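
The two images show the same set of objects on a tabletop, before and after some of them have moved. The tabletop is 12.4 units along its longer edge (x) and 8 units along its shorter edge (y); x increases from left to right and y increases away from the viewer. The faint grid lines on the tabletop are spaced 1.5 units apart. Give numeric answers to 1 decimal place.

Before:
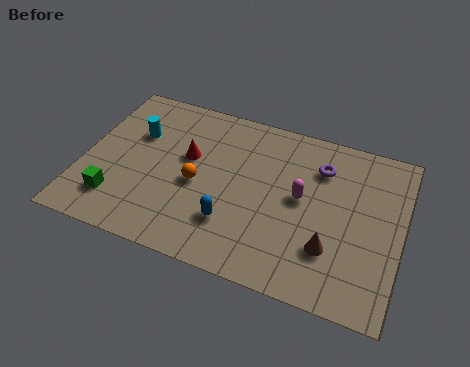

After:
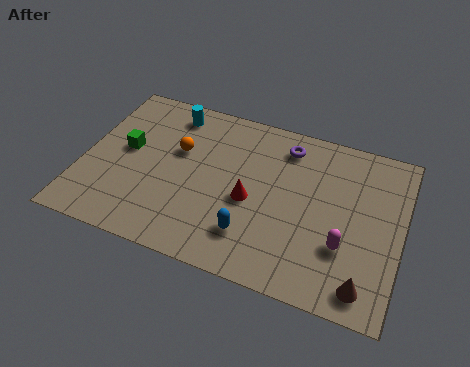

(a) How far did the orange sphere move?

1.7

The orange sphere was near (4.5, 3.6) before and (3.6, 5.0) after, so it travelled √(0.9² + 1.4²) ≈ 1.7 units.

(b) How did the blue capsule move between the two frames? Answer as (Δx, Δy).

(0.8, -0.3)

The blue capsule started near (6.0, 2.2) and ended near (6.8, 1.9).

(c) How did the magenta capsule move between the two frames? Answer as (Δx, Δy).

(1.8, -1.7)

The magenta capsule started near (8.5, 4.3) and ended near (10.3, 2.6).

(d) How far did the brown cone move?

1.8

From (9.8, 2.3) to (11.2, 1.1), the brown cone covered √(1.4² + 1.2²) ≈ 1.8 units.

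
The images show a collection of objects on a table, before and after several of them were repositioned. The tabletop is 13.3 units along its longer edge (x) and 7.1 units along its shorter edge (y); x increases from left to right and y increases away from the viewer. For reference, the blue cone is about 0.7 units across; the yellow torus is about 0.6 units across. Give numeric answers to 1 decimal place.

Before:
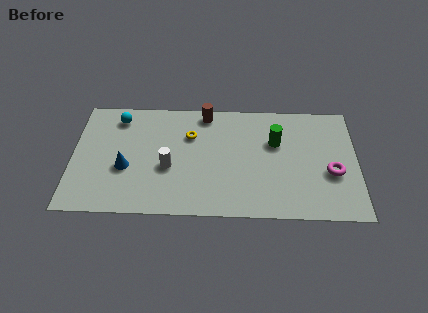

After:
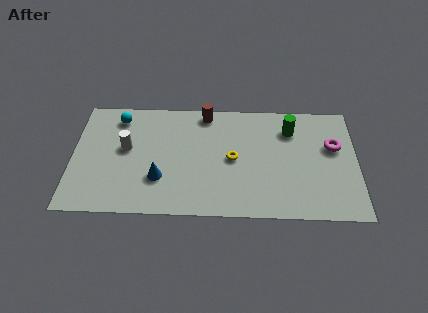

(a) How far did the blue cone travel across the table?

1.7

The blue cone was near (2.5, 2.8) before and (4.1, 2.2) after, so it travelled √(1.6² + 0.6²) ≈ 1.7 units.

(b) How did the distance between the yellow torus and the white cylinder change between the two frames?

+2.8

The distance was about 2.2 in the first image and 5.0 in the second, so they moved 2.8 units further apart.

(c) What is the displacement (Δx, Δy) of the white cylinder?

(-2.0, 1.1)

From the two frames, the white cylinder sits at roughly (4.5, 2.9) before and (2.5, 4.0) after.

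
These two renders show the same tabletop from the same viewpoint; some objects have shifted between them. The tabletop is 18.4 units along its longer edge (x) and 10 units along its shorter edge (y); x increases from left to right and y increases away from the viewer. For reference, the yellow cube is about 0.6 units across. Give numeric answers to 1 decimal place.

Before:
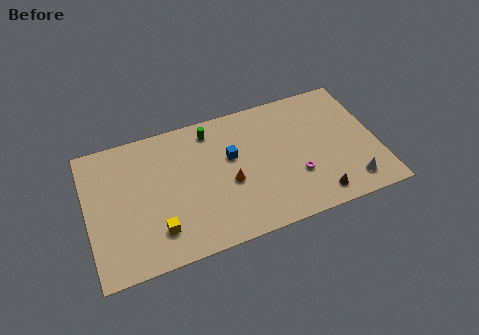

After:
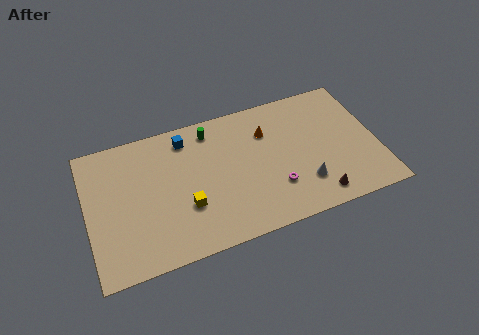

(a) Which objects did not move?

the brown cone and the green cylinder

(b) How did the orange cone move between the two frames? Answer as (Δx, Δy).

(2.7, 3.0)

From the two frames, the orange cone sits at roughly (8.9, 4.2) before and (11.6, 7.2) after.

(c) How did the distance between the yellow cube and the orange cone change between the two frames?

+1.6

Before: roughly 5.1 units apart; after: 6.7. That's 1.6 units further apart.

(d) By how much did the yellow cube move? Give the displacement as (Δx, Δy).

(1.9, 1.1)

The yellow cube started near (4.2, 2.3) and ended near (6.1, 3.4).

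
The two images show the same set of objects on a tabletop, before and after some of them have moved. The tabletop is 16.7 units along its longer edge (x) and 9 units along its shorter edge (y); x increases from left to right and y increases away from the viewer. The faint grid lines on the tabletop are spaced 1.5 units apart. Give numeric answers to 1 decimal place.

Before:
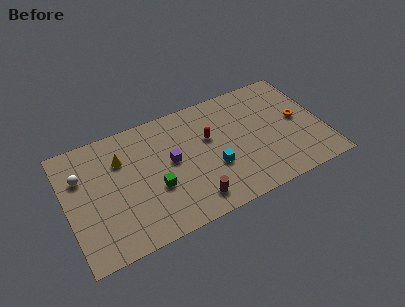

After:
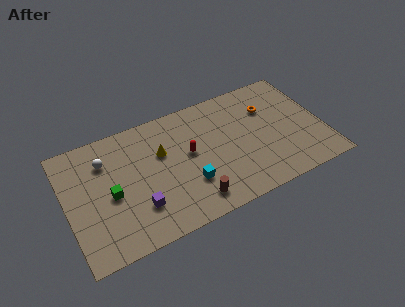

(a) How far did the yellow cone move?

2.7

From (3.7, 6.4) to (6.3, 5.8), the yellow cone covered √(2.6² + 0.6²) ≈ 2.7 units.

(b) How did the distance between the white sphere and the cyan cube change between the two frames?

-2.5

The distance was about 8.8 in the first image and 6.3 in the second, so they moved 2.5 units closer together.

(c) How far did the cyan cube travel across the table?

1.8

The cyan cube moved from about (9.4, 3.3) to (7.7, 2.8), a distance of √(1.7² + 0.5²) ≈ 1.8.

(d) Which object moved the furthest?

the purple cube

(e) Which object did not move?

the brown cylinder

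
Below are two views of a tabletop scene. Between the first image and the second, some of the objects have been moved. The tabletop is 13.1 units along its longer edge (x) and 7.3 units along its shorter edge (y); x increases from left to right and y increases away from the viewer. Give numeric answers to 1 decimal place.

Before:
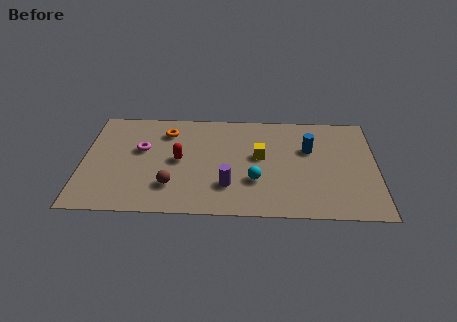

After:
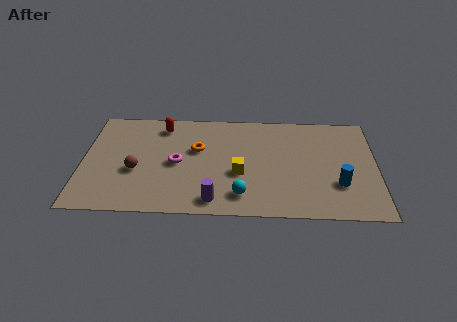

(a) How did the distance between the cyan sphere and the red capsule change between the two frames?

+2.3

Before: roughly 3.6 units apart; after: 5.9. That's 2.3 units further apart.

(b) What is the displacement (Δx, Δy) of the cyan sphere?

(-0.6, -1.0)

The cyan sphere started near (7.7, 2.4) and ended near (7.1, 1.4).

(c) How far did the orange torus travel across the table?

1.8

From (3.7, 5.7) to (5.1, 4.5), the orange torus covered √(1.4² + 1.2²) ≈ 1.8 units.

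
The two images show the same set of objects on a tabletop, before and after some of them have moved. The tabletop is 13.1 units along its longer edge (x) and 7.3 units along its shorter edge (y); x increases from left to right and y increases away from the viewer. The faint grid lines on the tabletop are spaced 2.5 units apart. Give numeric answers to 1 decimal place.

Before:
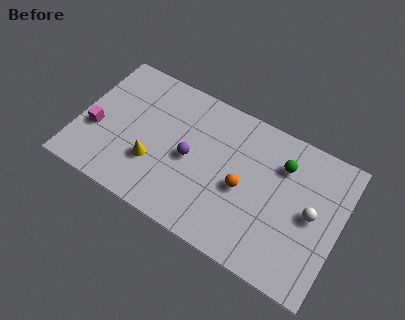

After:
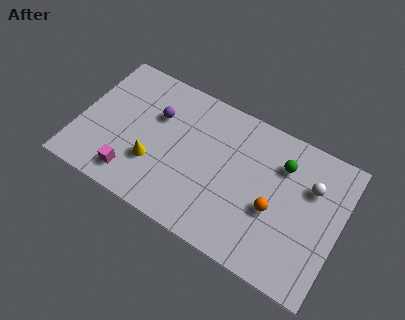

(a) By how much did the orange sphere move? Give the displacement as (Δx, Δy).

(1.6, -0.3)

The orange sphere was at about (8.3, 3.3) and moved to about (9.9, 3.0).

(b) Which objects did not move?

the yellow cone and the green sphere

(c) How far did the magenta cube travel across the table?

2.6

The magenta cube was near (0.9, 2.8) before and (3.0, 1.3) after, so it travelled √(2.1² + 1.5²) ≈ 2.6 units.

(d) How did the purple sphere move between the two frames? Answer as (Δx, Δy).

(-1.9, 1.4)

From the two frames, the purple sphere sits at roughly (5.6, 3.5) before and (3.7, 4.9) after.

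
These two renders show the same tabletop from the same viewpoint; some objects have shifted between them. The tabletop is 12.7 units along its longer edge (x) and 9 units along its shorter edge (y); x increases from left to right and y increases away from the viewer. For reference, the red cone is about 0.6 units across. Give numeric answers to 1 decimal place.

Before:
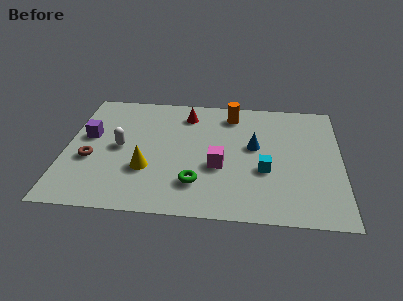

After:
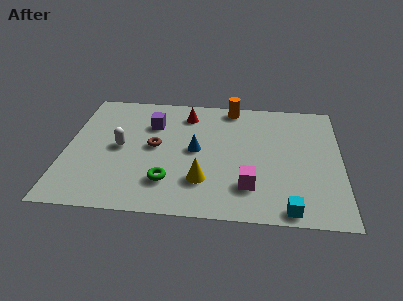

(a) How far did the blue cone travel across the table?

2.7

The blue cone was near (8.7, 5.1) before and (6.0, 4.6) after, so it travelled √(2.7² + 0.5²) ≈ 2.7 units.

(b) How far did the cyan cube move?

2.8

The cyan cube moved from about (9.2, 3.4) to (10.3, 0.8), a distance of √(1.1² + 2.6²) ≈ 2.8.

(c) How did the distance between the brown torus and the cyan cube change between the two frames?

-0.7

The distance was about 8.0 in the first image and 7.3 in the second, so they moved 0.7 units closer together.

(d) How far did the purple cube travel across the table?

3.1

The purple cube moved from about (1.0, 5.2) to (3.9, 6.4), a distance of √(2.9² + 1.2²) ≈ 3.1.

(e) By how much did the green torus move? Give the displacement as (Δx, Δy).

(-1.3, 0.0)

From the two frames, the green torus sits at roughly (6.1, 2.2) before and (4.8, 2.2) after.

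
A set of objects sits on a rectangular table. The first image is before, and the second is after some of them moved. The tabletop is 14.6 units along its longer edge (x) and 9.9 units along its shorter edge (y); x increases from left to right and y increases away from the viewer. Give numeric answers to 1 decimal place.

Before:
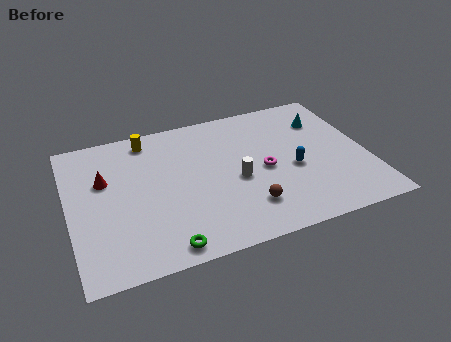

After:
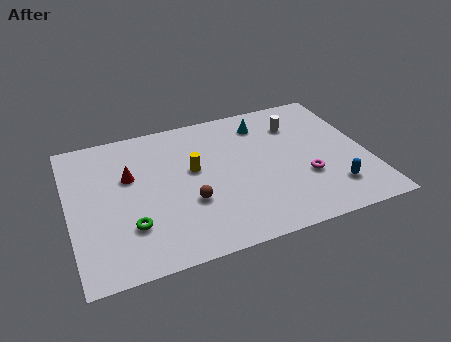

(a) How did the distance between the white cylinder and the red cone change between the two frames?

+1.9

Before: roughly 6.6 units apart; after: 8.5. That's 1.9 units further apart.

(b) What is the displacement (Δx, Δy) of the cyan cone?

(-3.0, 0.7)

The cyan cone started near (12.8, 7.3) and ended near (9.8, 8.0).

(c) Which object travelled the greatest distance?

the white cylinder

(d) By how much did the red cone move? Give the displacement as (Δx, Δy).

(1.2, -0.1)

The red cone was at about (1.8, 6.3) and moved to about (3.0, 6.2).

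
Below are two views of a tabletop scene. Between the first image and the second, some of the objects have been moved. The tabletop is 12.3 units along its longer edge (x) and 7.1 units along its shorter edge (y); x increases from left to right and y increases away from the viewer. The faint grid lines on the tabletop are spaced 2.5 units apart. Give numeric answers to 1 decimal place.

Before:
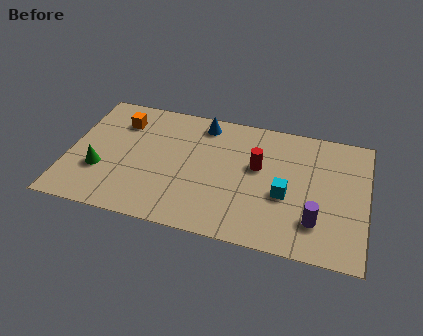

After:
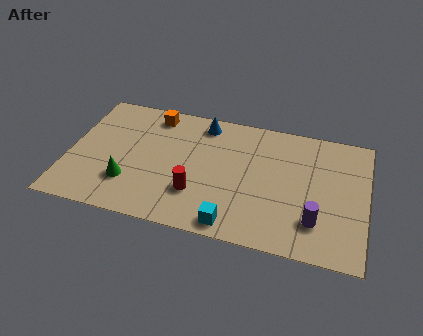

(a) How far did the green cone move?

1.3

From (1.4, 2.4) to (2.6, 2.0), the green cone covered √(1.2² + 0.4²) ≈ 1.3 units.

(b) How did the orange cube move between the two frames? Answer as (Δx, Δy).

(1.3, 0.7)

The orange cube started near (2.0, 5.4) and ended near (3.3, 6.1).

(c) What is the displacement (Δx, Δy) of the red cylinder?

(-2.4, -2.1)

The red cylinder was at about (7.8, 4.2) and moved to about (5.4, 2.1).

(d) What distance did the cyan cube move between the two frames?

2.9

From (9.0, 2.9) to (7.0, 0.8), the cyan cube covered √(2.0² + 2.1²) ≈ 2.9 units.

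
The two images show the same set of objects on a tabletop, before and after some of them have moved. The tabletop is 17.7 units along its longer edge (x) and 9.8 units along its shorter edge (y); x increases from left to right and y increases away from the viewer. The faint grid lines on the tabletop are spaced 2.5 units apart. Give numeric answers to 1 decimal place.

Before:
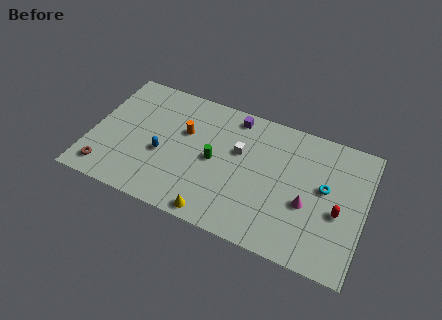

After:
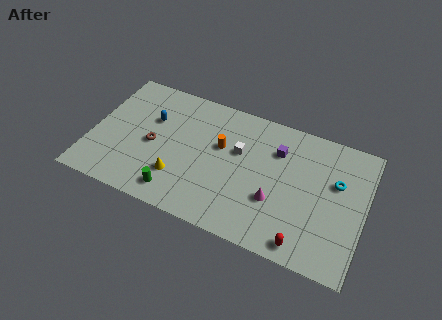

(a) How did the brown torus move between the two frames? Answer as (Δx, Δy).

(2.7, 3.0)

The brown torus was at about (1.3, 1.5) and moved to about (4.0, 4.5).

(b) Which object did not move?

the white cube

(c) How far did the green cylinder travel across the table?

3.9

The green cylinder moved from about (8.0, 4.8) to (5.9, 1.5), a distance of √(2.1² + 3.3²) ≈ 3.9.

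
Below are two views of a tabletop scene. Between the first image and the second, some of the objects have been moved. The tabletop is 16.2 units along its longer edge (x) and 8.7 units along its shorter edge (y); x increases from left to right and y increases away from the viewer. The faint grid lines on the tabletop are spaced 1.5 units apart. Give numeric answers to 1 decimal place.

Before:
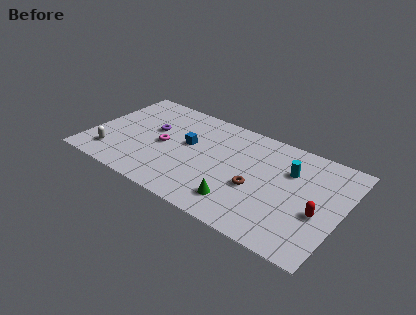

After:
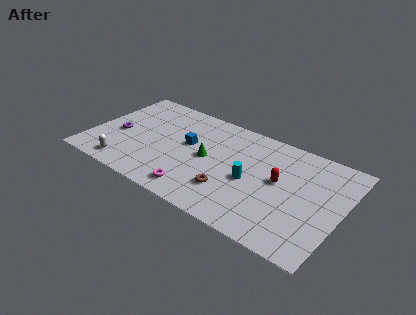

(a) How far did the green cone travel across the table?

3.6

From (10.1, 1.8) to (7.6, 4.4), the green cone covered √(2.5² + 2.6²) ≈ 3.6 units.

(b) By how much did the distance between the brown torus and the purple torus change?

+0.5

The distance was about 7.3 in the first image and 7.8 in the second, so they moved 0.5 units further apart.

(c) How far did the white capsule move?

1.2

The white capsule was near (1.7, 1.8) before and (2.7, 1.2) after, so it travelled √(1.0² + 0.6²) ≈ 1.2 units.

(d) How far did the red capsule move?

3.0

From (14.9, 3.5) to (12.2, 4.8), the red capsule covered √(2.7² + 1.3²) ≈ 3.0 units.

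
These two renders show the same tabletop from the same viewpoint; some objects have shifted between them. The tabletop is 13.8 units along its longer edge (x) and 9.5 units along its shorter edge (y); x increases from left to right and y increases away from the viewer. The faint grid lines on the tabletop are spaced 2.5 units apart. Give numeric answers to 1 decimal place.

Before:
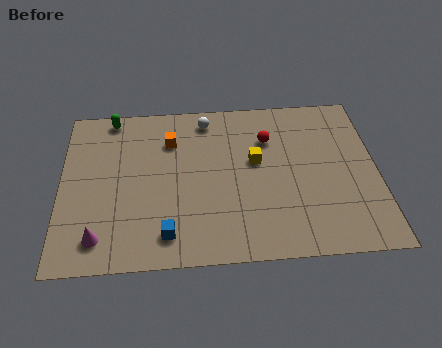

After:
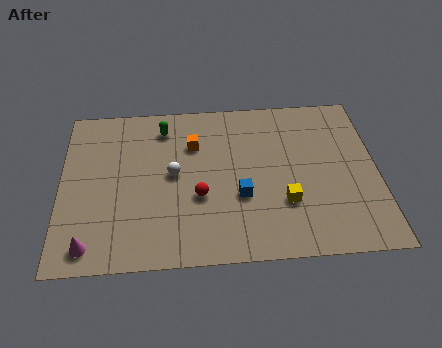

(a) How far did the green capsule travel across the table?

2.4

From (2.2, 8.6) to (4.5, 7.8), the green capsule covered √(2.3² + 0.8²) ≈ 2.4 units.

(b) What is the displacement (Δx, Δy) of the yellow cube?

(1.2, -2.5)

The yellow cube was at about (8.5, 5.5) and moved to about (9.7, 3.0).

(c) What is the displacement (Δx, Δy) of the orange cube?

(1.0, -0.3)

From the two frames, the orange cube sits at roughly (4.8, 7.0) before and (5.8, 6.7) after.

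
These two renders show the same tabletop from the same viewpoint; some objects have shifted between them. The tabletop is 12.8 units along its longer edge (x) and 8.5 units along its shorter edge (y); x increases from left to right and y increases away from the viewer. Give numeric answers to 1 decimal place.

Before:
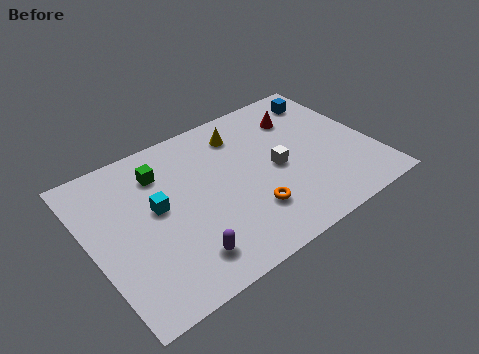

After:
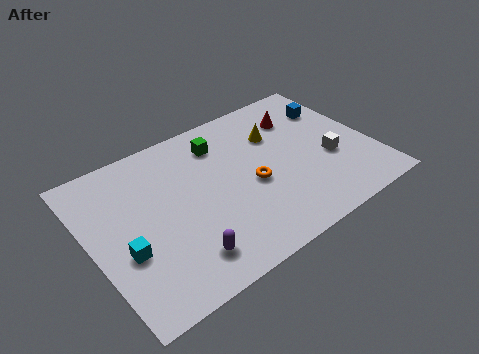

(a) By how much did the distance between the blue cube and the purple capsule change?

-0.3

They were about 9.5 units apart before and 9.2 after — 0.3 units closer together.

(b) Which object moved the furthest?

the green cube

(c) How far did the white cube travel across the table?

2.5

The white cube moved from about (8.4, 4.0) to (10.8, 3.3), a distance of √(2.4² + 0.7²) ≈ 2.5.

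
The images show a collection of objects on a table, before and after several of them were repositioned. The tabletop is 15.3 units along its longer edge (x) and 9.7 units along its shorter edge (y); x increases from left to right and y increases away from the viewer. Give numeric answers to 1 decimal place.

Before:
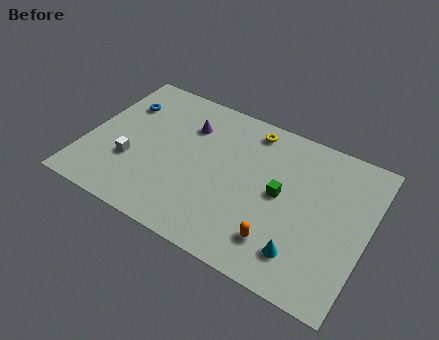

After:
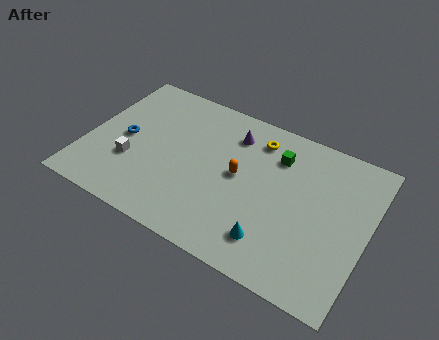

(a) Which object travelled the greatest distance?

the orange capsule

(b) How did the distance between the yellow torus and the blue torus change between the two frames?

+0.5

The distance was about 7.1 in the first image and 7.6 in the second, so they moved 0.5 units further apart.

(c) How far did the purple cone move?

2.5

The purple cone was near (5.2, 7.1) before and (7.6, 7.6) after, so it travelled √(2.4² + 0.5²) ≈ 2.5 units.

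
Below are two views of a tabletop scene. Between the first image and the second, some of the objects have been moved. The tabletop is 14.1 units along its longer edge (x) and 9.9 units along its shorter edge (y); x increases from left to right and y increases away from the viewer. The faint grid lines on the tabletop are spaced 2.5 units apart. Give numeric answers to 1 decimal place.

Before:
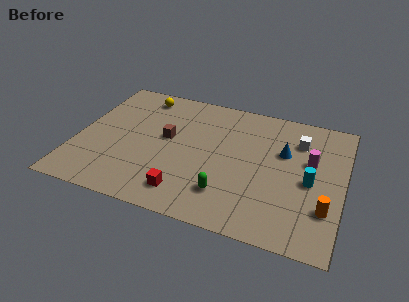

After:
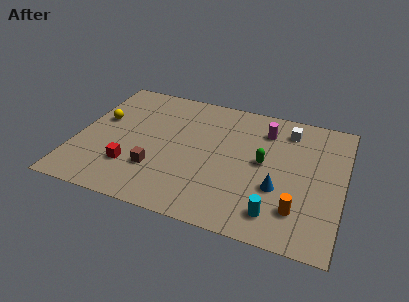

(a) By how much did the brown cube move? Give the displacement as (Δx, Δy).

(-0.3, -2.6)

The brown cube started near (4.7, 5.5) and ended near (4.4, 2.9).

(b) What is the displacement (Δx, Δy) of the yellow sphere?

(-1.9, -2.6)

From the two frames, the yellow sphere sits at roughly (3.0, 8.5) before and (1.1, 5.9) after.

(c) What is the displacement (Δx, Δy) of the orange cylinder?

(-1.4, -0.5)

The orange cylinder started near (13.3, 2.8) and ended near (11.9, 2.3).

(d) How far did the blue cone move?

2.8

The blue cone was near (10.9, 6.3) before and (10.8, 3.5) after, so it travelled √(0.1² + 2.8²) ≈ 2.8 units.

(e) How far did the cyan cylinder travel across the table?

3.2

From (12.4, 4.5) to (10.8, 1.7), the cyan cylinder covered √(1.6² + 2.8²) ≈ 3.2 units.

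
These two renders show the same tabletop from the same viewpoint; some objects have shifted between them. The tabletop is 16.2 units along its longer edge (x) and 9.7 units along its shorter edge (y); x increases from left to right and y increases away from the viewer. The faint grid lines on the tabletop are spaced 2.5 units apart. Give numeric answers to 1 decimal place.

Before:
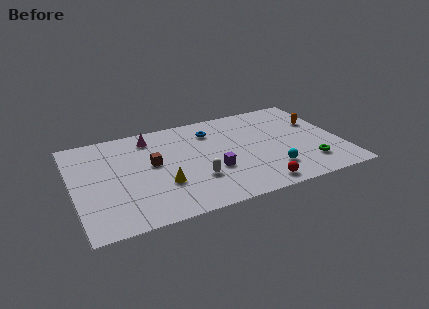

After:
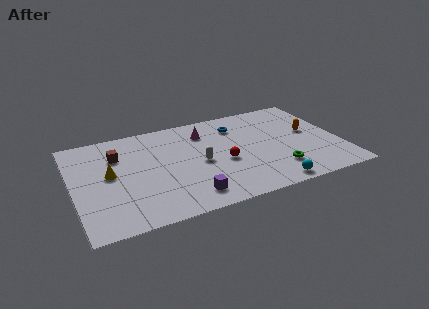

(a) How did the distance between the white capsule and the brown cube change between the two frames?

+2.0

They were about 3.4 units apart before and 5.4 after — 2.0 units further apart.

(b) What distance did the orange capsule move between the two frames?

1.1

The orange capsule moved from about (15.1, 6.3) to (14.5, 5.4), a distance of √(0.6² + 0.9²) ≈ 1.1.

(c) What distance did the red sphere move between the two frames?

3.4

The red sphere was near (10.7, 1.1) before and (9.0, 4.1) after, so it travelled √(1.7² + 3.0²) ≈ 3.4 units.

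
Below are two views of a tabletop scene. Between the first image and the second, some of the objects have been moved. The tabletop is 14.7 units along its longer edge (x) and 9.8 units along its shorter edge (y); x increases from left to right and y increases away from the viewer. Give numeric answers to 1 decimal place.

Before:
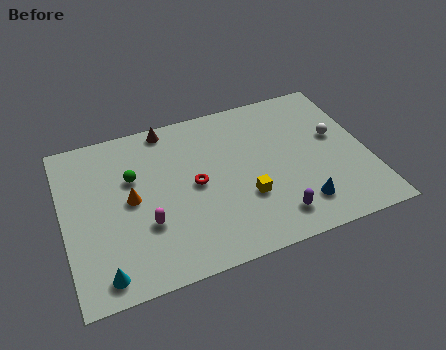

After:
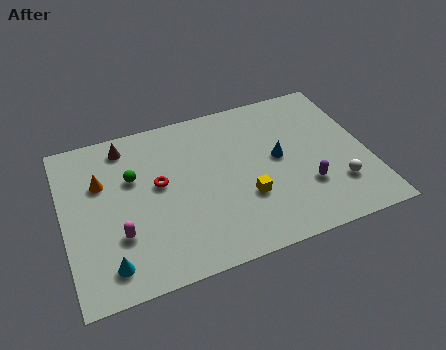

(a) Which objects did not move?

the yellow cube and the green sphere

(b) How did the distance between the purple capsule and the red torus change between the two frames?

+2.6

Before: roughly 4.7 units apart; after: 7.3. That's 2.6 units further apart.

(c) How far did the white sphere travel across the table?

3.1

The white sphere was near (13.3, 5.7) before and (13.0, 2.6) after, so it travelled √(0.3² + 3.1²) ≈ 3.1 units.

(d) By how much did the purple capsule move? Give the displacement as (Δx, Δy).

(1.7, 1.3)

From the two frames, the purple capsule sits at roughly (9.8, 1.7) before and (11.5, 3.0) after.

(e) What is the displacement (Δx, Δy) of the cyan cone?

(0.3, 0.4)

From the two frames, the cyan cone sits at roughly (1.6, 1.2) before and (1.9, 1.6) after.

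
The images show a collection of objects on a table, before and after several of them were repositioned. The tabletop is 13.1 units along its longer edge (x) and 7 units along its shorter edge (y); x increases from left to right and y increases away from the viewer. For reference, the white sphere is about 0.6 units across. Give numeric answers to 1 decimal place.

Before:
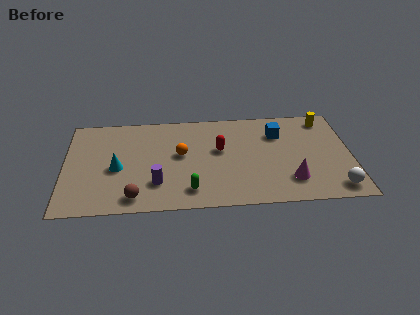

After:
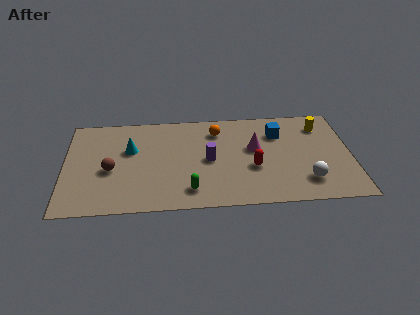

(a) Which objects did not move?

the blue cube and the green capsule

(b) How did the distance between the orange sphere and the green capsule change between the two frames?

+1.8

Before: roughly 2.6 units apart; after: 4.4. That's 1.8 units further apart.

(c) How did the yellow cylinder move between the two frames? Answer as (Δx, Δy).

(-0.2, -0.5)

The yellow cylinder started near (12.0, 6.0) and ended near (11.8, 5.5).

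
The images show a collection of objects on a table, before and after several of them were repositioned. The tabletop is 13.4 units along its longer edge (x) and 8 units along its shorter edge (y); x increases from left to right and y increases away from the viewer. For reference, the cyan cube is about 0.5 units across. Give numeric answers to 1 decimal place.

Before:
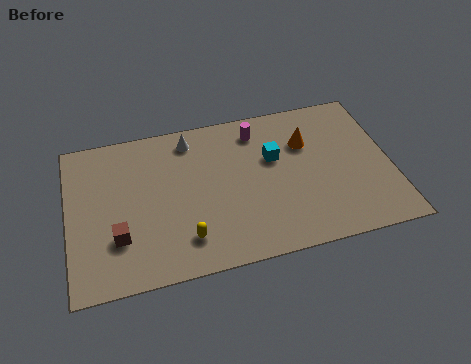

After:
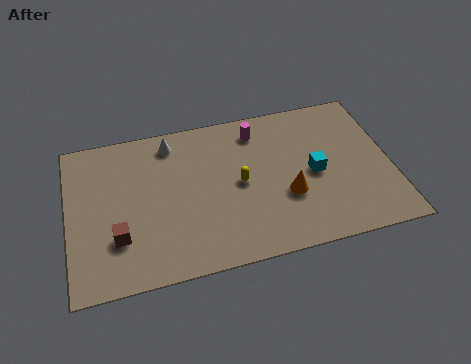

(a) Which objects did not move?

the brown cube and the magenta cylinder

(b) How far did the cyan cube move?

2.0

The cyan cube moved from about (8.6, 5.0) to (10.2, 3.8), a distance of √(1.6² + 1.2²) ≈ 2.0.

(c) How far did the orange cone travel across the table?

2.8

The orange cone moved from about (10.0, 5.5) to (9.0, 2.9), a distance of √(1.0² + 2.6²) ≈ 2.8.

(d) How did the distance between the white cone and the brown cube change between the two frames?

-0.4

They were about 5.4 units apart before and 5.0 after — 0.4 units closer together.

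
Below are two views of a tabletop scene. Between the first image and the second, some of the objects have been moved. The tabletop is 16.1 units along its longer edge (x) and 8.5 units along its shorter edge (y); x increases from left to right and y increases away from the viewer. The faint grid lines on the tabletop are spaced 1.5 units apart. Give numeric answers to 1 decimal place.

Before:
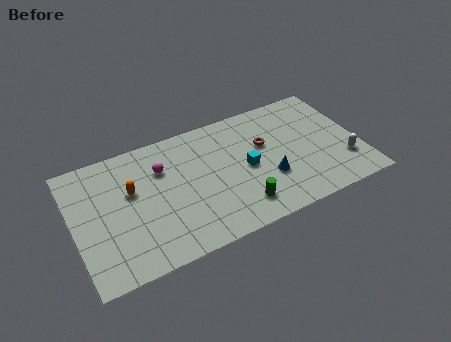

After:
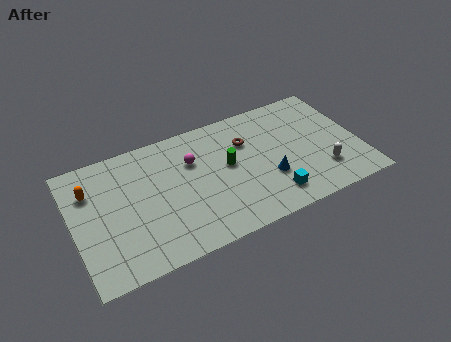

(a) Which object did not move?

the blue cone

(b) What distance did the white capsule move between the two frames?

1.3

From (15.1, 2.4) to (13.8, 2.2), the white capsule covered √(1.3² + 0.2²) ≈ 1.3 units.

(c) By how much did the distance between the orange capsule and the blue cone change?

+2.4

The distance was about 7.8 in the first image and 10.2 in the second, so they moved 2.4 units further apart.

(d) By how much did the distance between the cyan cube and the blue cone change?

-0.3

They were about 1.6 units apart before and 1.3 after — 0.3 units closer together.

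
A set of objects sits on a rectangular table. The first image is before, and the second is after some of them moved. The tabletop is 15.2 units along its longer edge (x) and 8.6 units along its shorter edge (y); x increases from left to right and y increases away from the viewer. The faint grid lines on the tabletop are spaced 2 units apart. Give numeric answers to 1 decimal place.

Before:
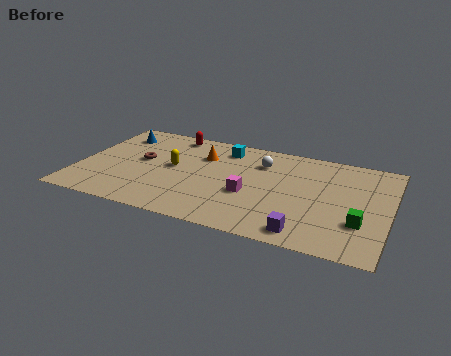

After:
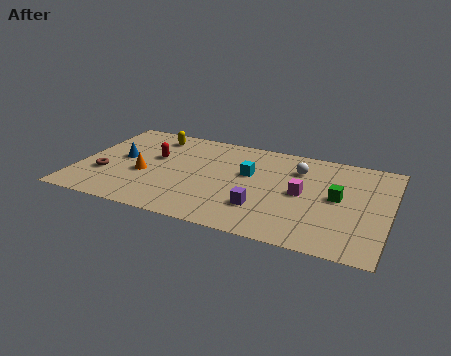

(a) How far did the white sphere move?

1.8

The white sphere moved from about (8.8, 6.4) to (10.6, 6.4), a distance of √(1.8² + 0.0²) ≈ 1.8.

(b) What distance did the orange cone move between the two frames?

3.7

The orange cone moved from about (5.9, 6.1) to (3.3, 3.5), a distance of √(2.6² + 2.6²) ≈ 3.7.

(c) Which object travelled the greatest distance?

the orange cone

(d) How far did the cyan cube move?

2.4

The cyan cube moved from about (6.9, 7.1) to (8.3, 5.2), a distance of √(1.4² + 1.9²) ≈ 2.4.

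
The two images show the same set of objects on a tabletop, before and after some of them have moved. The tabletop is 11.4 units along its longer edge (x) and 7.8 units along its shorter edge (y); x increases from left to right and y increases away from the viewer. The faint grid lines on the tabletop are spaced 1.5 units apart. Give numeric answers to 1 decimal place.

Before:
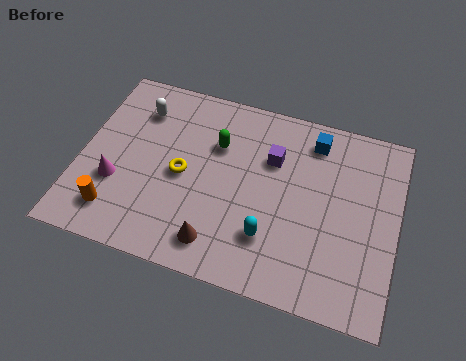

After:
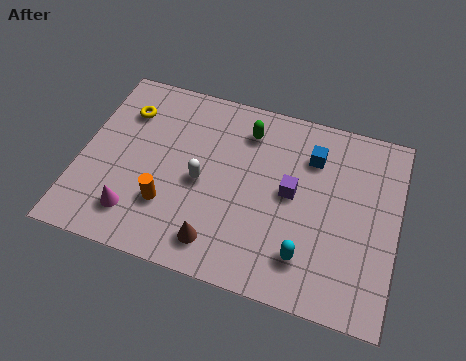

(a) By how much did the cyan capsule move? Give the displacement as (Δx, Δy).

(1.3, -0.4)

The cyan capsule started near (7.0, 2.1) and ended near (8.3, 1.7).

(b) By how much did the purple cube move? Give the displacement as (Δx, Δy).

(0.8, -1.2)

The purple cube was at about (6.8, 5.3) and moved to about (7.6, 4.1).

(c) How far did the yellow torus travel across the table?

3.1

The yellow torus was near (3.7, 3.7) before and (1.4, 5.8) after, so it travelled √(2.3² + 2.1²) ≈ 3.1 units.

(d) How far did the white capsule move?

3.5

The white capsule was near (1.9, 6.0) before and (4.4, 3.6) after, so it travelled √(2.5² + 2.4²) ≈ 3.5 units.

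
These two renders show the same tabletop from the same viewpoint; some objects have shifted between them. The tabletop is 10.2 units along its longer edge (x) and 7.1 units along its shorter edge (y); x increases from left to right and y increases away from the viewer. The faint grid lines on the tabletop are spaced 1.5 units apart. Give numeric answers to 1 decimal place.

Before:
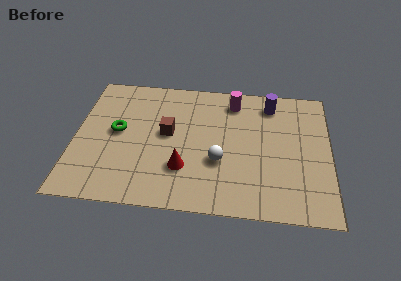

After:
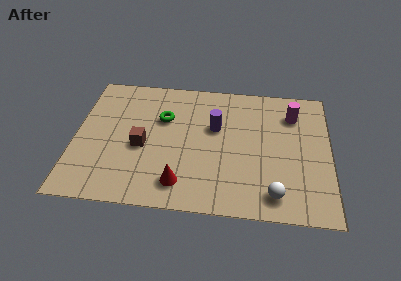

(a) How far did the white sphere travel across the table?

2.7

The white sphere was near (5.8, 2.6) before and (8.0, 1.1) after, so it travelled √(2.2² + 1.5²) ≈ 2.7 units.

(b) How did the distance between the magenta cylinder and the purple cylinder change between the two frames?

+1.8

Before: roughly 1.5 units apart; after: 3.3. That's 1.8 units further apart.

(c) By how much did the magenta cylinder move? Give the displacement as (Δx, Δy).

(2.4, -0.5)

From the two frames, the magenta cylinder sits at roughly (6.3, 5.9) before and (8.7, 5.4) after.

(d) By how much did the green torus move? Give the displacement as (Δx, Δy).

(1.8, 0.9)

The green torus started near (1.7, 3.8) and ended near (3.5, 4.7).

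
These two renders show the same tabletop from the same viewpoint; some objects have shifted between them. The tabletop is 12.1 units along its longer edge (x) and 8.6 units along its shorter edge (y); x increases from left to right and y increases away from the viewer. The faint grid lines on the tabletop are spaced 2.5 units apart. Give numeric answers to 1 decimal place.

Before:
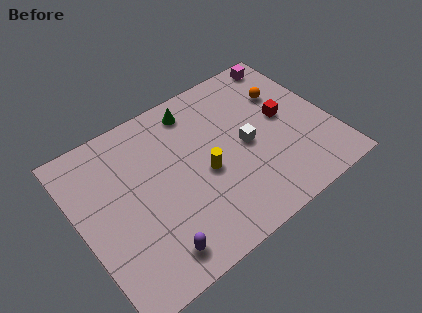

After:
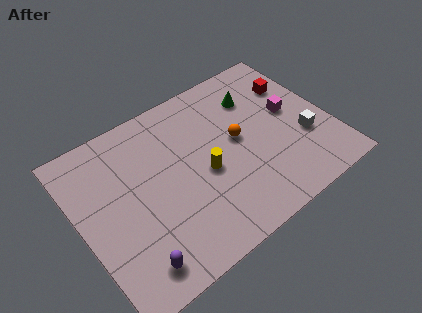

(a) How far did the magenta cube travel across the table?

3.0

The magenta cube was near (10.9, 7.7) before and (10.4, 4.7) after, so it travelled √(0.5² + 3.0²) ≈ 3.0 units.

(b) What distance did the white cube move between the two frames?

2.9

The white cube moved from about (8.0, 4.1) to (10.7, 3.0), a distance of √(2.7² + 1.1²) ≈ 2.9.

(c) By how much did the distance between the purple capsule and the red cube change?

+2.4

They were about 7.8 units apart before and 10.2 after — 2.4 units further apart.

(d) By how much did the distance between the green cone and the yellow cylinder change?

+0.5

Before: roughly 3.5 units apart; after: 4.0. That's 0.5 units further apart.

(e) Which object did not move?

the yellow cylinder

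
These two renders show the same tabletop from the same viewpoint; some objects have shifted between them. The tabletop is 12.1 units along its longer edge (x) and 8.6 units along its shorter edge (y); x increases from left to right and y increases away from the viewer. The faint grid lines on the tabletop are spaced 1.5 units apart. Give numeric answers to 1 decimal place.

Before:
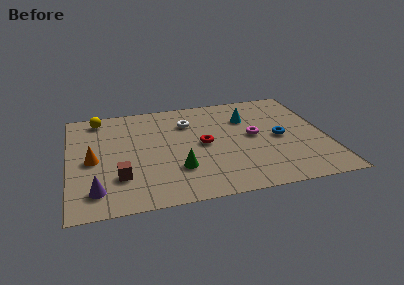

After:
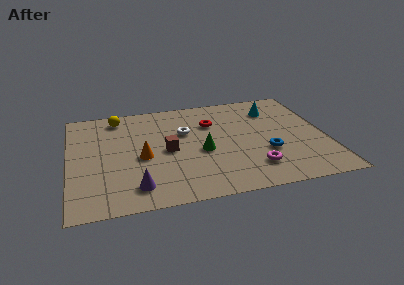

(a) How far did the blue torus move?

1.3

The blue torus was near (9.9, 4.1) before and (9.2, 3.0) after, so it travelled √(0.7² + 1.1²) ≈ 1.3 units.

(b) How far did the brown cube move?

2.9

From (2.3, 2.4) to (4.6, 4.1), the brown cube covered √(2.3² + 1.7²) ≈ 2.9 units.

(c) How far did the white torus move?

0.8

The white torus moved from about (5.7, 6.3) to (5.5, 5.5), a distance of √(0.2² + 0.8²) ≈ 0.8.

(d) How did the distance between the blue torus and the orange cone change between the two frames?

-2.9

Before: roughly 8.8 units apart; after: 5.9. That's 2.9 units closer together.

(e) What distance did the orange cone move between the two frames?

2.3

The orange cone moved from about (1.1, 4.0) to (3.4, 3.8), a distance of √(2.3² + 0.2²) ≈ 2.3.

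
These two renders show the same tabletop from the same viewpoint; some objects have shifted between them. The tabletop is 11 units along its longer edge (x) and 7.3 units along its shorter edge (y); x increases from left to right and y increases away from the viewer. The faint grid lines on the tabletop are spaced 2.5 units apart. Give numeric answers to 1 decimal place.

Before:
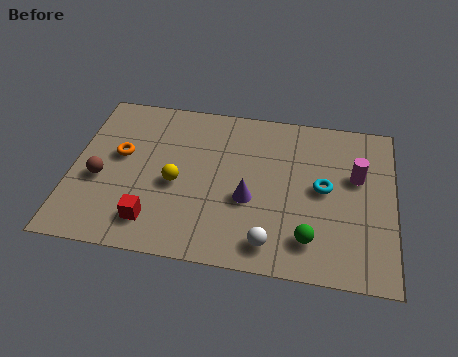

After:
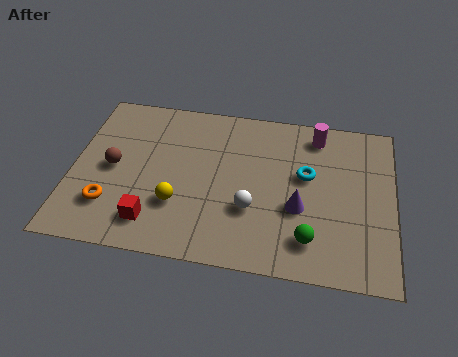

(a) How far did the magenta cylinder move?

2.2

The magenta cylinder moved from about (9.7, 4.5) to (8.3, 6.2), a distance of √(1.4² + 1.7²) ≈ 2.2.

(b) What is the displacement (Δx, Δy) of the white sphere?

(-0.7, 1.4)

The white sphere was at about (6.9, 1.1) and moved to about (6.2, 2.5).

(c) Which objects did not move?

the red cube and the green sphere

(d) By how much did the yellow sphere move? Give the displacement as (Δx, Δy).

(0.1, -0.9)

From the two frames, the yellow sphere sits at roughly (3.6, 3.2) before and (3.7, 2.3) after.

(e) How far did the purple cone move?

1.7

From (6.1, 2.9) to (7.8, 2.8), the purple cone covered √(1.7² + 0.1²) ≈ 1.7 units.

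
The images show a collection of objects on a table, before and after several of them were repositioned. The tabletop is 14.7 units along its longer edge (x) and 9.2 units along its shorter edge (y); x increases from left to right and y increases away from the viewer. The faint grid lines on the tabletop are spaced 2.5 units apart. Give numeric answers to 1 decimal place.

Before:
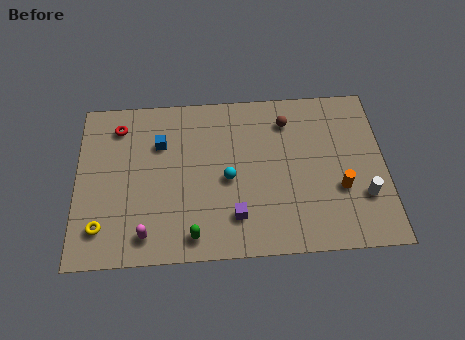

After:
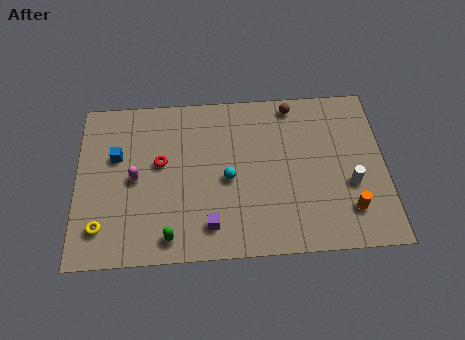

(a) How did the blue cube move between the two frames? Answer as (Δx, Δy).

(-2.1, -0.6)

From the two frames, the blue cube sits at roughly (4.0, 6.4) before and (1.9, 5.8) after.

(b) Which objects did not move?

the cyan sphere and the yellow torus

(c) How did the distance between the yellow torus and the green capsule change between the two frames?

-1.1

They were about 4.4 units apart before and 3.3 after — 1.1 units closer together.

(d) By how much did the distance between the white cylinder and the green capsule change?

+0.6

Before: roughly 8.3 units apart; after: 8.9. That's 0.6 units further apart.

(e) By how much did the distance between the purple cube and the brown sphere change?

+1.9

The distance was about 5.8 in the first image and 7.7 in the second, so they moved 1.9 units further apart.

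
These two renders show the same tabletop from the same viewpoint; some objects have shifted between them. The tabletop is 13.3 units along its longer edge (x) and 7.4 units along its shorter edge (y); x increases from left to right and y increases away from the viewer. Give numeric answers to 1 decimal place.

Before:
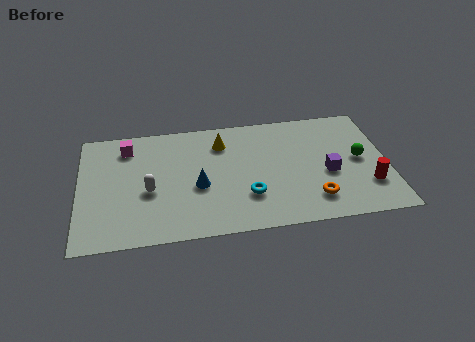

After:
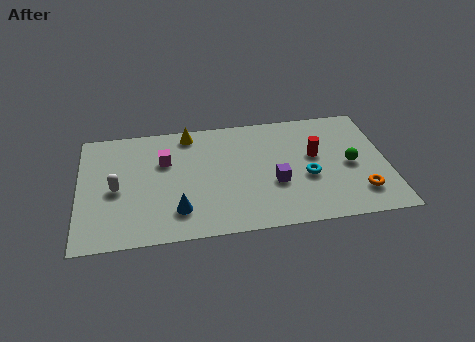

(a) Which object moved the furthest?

the red cylinder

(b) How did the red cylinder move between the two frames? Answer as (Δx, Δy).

(-2.2, 2.2)

The red cylinder started near (12.4, 2.1) and ended near (10.2, 4.3).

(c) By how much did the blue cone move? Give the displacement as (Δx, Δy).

(-0.9, -1.4)

From the two frames, the blue cone sits at roughly (5.1, 3.1) before and (4.2, 1.7) after.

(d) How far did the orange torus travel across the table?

2.0

From (10.0, 1.6) to (12.0, 1.7), the orange torus covered √(2.0² + 0.1²) ≈ 2.0 units.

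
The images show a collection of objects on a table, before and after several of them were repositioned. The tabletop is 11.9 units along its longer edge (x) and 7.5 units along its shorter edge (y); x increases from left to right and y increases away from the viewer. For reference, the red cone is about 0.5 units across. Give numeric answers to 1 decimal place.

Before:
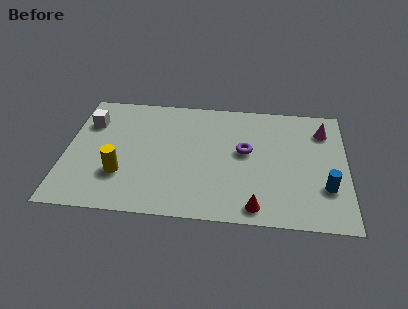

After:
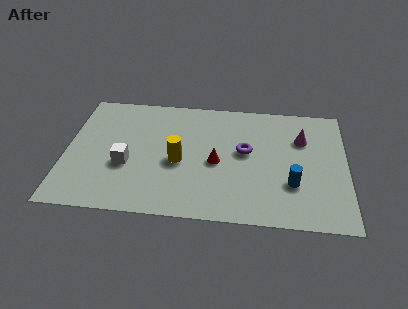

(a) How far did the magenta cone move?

1.1

From (10.9, 5.8) to (10.0, 5.2), the magenta cone covered √(0.9² + 0.6²) ≈ 1.1 units.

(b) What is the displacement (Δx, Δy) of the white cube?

(1.7, -2.5)

From the two frames, the white cube sits at roughly (0.9, 5.4) before and (2.6, 2.9) after.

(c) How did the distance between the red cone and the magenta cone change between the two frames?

-1.6

Before: roughly 5.6 units apart; after: 4.0. That's 1.6 units closer together.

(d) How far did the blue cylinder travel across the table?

1.4

The blue cylinder was near (11.0, 2.3) before and (9.6, 2.4) after, so it travelled √(1.4² + 0.1²) ≈ 1.4 units.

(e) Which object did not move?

the purple torus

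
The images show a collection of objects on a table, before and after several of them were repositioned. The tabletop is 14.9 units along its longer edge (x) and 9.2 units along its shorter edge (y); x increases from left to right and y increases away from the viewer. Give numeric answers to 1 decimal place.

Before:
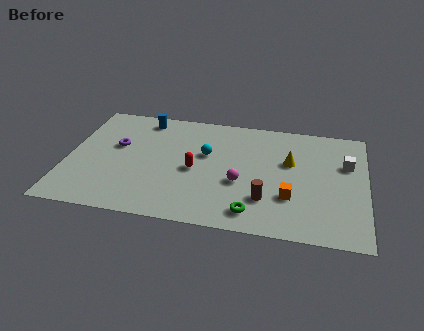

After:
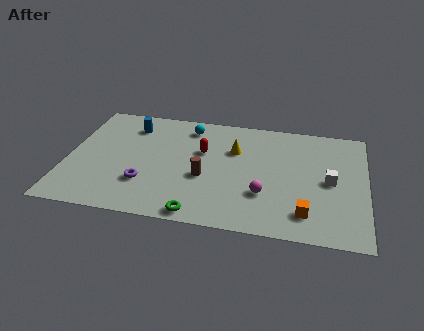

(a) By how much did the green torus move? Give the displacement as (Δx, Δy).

(-2.6, -0.6)

From the two frames, the green torus sits at roughly (9.4, 1.4) before and (6.8, 0.8) after.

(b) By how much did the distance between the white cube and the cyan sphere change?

+0.9

They were about 7.0 units apart before and 7.9 after — 0.9 units further apart.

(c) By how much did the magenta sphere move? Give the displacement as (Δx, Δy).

(1.2, -0.7)

The magenta sphere started near (8.7, 3.6) and ended near (9.9, 2.9).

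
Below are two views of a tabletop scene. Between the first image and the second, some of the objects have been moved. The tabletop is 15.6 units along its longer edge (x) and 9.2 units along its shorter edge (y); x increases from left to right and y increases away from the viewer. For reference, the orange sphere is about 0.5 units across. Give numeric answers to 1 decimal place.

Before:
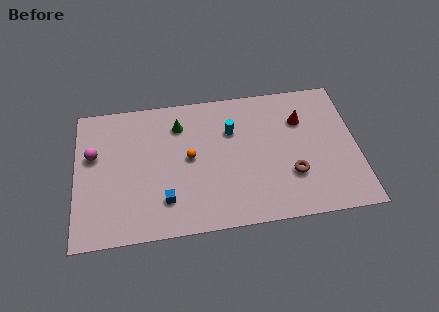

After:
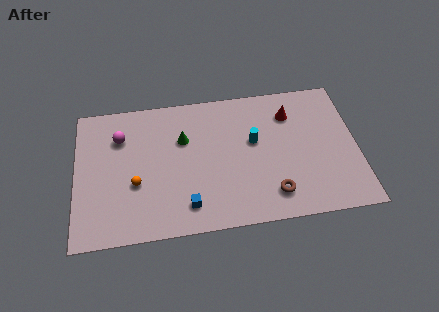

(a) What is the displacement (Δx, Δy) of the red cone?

(-0.6, 0.5)

The red cone was at about (12.6, 6.5) and moved to about (12.0, 7.0).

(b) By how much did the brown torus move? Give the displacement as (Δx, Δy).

(-1.1, -1.1)

From the two frames, the brown torus sits at roughly (11.9, 2.9) before and (10.8, 1.8) after.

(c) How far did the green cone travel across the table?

1.0

The green cone was near (5.8, 7.1) before and (6.0, 6.1) after, so it travelled √(0.2² + 1.0²) ≈ 1.0 units.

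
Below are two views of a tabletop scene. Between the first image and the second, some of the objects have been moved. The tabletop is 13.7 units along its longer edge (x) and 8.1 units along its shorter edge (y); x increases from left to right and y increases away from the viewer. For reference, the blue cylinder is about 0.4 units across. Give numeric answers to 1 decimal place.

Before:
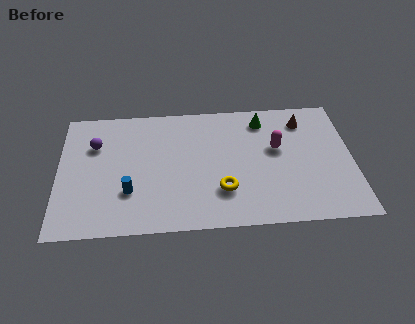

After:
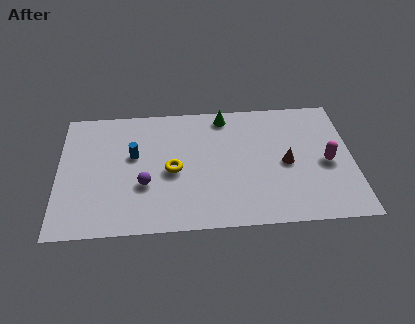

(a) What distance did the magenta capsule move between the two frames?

2.5

The magenta capsule was near (10.2, 4.8) before and (12.5, 3.7) after, so it travelled √(2.3² + 1.1²) ≈ 2.5 units.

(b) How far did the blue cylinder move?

2.3

The blue cylinder was near (3.3, 2.5) before and (3.5, 4.8) after, so it travelled √(0.2² + 2.3²) ≈ 2.3 units.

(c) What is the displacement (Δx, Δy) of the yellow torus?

(-2.3, 1.4)

From the two frames, the yellow torus sits at roughly (7.6, 2.3) before and (5.3, 3.7) after.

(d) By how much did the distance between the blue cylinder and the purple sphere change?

-1.5

They were about 3.5 units apart before and 2.0 after — 1.5 units closer together.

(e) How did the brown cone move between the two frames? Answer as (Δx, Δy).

(-0.9, -2.7)

From the two frames, the brown cone sits at roughly (11.5, 6.5) before and (10.6, 3.8) after.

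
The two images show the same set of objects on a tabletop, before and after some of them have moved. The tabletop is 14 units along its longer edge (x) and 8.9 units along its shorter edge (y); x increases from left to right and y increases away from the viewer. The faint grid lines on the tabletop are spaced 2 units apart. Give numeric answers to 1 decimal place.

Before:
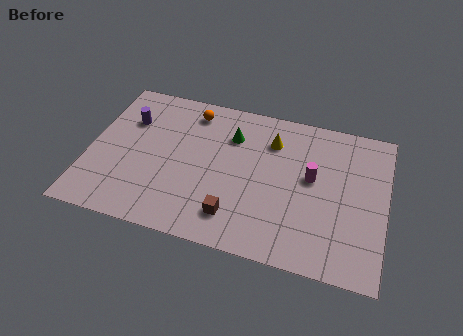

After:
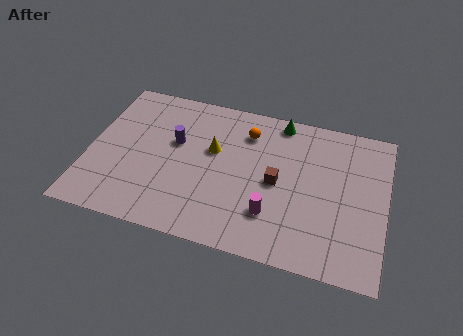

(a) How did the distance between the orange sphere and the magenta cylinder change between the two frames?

-1.7

The distance was about 6.4 in the first image and 4.7 in the second, so they moved 1.7 units closer together.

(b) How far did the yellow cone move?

3.0

The yellow cone moved from about (8.5, 6.7) to (5.8, 5.4), a distance of √(2.7² + 1.3²) ≈ 3.0.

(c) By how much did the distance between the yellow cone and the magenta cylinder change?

+1.6

Before: roughly 2.6 units apart; after: 4.2. That's 1.6 units further apart.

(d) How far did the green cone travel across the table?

2.7

The green cone moved from about (6.6, 6.5) to (8.8, 8.0), a distance of √(2.2² + 1.5²) ≈ 2.7.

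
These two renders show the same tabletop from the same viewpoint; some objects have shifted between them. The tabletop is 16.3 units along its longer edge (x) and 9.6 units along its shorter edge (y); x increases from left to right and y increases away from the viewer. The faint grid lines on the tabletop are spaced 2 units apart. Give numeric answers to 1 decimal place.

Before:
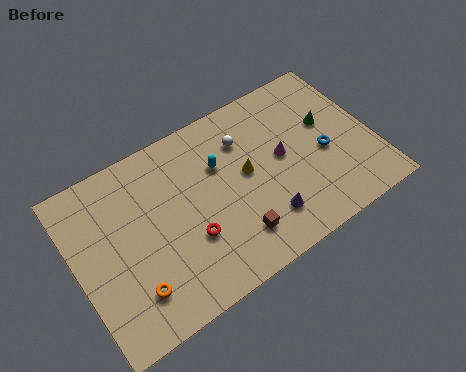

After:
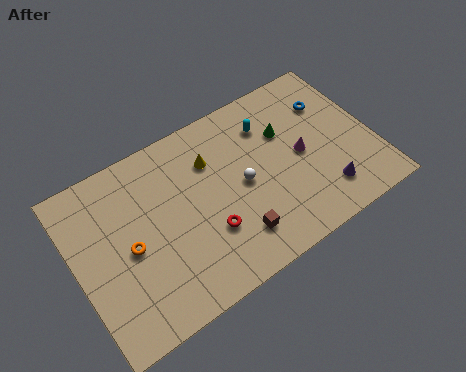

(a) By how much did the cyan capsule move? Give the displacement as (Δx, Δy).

(2.9, 0.9)

The cyan capsule was at about (8.1, 6.4) and moved to about (11.0, 7.3).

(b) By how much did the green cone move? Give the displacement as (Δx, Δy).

(-2.3, 0.6)

From the two frames, the green cone sits at roughly (14.1, 5.8) before and (11.8, 6.4) after.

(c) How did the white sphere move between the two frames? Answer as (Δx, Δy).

(-0.5, -2.4)

The white sphere started near (9.6, 7.1) and ended near (9.1, 4.7).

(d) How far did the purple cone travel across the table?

3.3

From (9.9, 2.2) to (13.2, 2.0), the purple cone covered √(3.3² + 0.2²) ≈ 3.3 units.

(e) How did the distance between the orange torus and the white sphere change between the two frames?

-2.2

The distance was about 8.5 in the first image and 6.3 in the second, so they moved 2.2 units closer together.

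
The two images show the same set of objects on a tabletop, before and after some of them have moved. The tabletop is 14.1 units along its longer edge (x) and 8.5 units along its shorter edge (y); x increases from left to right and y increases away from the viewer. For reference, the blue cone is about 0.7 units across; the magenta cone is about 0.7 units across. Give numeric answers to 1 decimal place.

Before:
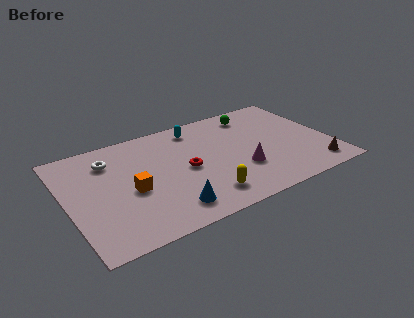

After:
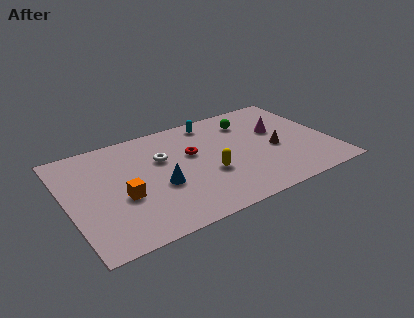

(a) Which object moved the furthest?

the magenta cone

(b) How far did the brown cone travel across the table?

3.0

The brown cone was near (12.9, 1.3) before and (11.1, 3.7) after, so it travelled √(1.8² + 2.4²) ≈ 3.0 units.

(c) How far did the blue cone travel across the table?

1.9

From (5.0, 1.5) to (4.8, 3.4), the blue cone covered √(0.2² + 1.9²) ≈ 1.9 units.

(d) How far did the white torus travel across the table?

2.9

The white torus was near (2.5, 6.5) before and (5.2, 5.5) after, so it travelled √(2.7² + 1.0²) ≈ 2.9 units.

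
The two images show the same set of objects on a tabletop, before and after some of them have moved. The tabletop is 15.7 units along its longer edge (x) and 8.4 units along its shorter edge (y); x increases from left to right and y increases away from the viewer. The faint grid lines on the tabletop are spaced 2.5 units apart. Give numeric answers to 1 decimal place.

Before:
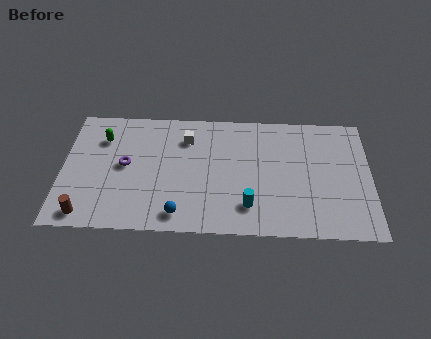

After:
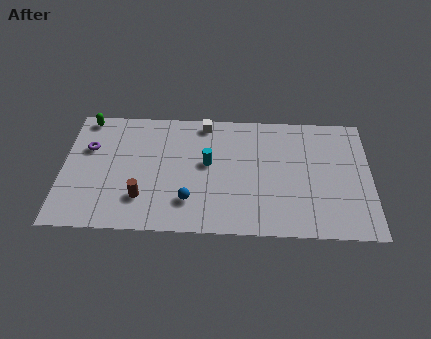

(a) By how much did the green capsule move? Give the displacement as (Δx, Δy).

(-0.9, 1.4)

The green capsule was at about (2.0, 6.2) and moved to about (1.1, 7.6).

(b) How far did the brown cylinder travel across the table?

3.0

From (1.3, 1.0) to (4.1, 2.2), the brown cylinder covered √(2.8² + 1.2²) ≈ 3.0 units.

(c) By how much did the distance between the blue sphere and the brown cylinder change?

-2.3

They were about 4.7 units apart before and 2.4 after — 2.3 units closer together.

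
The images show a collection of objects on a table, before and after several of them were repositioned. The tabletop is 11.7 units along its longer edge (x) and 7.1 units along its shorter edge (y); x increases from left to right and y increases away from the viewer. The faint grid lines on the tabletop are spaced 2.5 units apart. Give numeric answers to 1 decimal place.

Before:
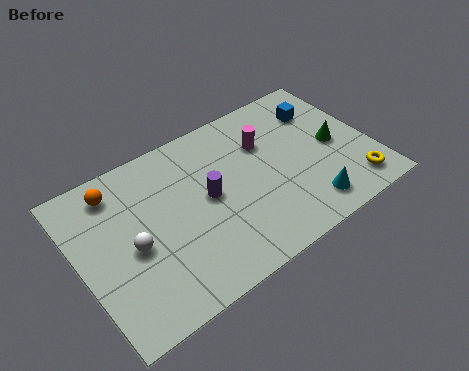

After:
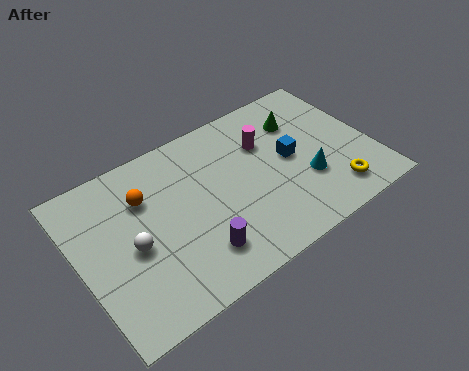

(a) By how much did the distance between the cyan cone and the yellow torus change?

-0.5

Before: roughly 1.9 units apart; after: 1.4. That's 0.5 units closer together.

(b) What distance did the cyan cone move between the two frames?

1.2

The cyan cone moved from about (8.7, 1.2) to (8.9, 2.4), a distance of √(0.2² + 1.2²) ≈ 1.2.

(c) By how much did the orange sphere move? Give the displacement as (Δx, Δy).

(1.0, -0.9)

The orange sphere started near (1.8, 5.9) and ended near (2.8, 5.0).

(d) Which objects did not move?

the white sphere and the magenta cylinder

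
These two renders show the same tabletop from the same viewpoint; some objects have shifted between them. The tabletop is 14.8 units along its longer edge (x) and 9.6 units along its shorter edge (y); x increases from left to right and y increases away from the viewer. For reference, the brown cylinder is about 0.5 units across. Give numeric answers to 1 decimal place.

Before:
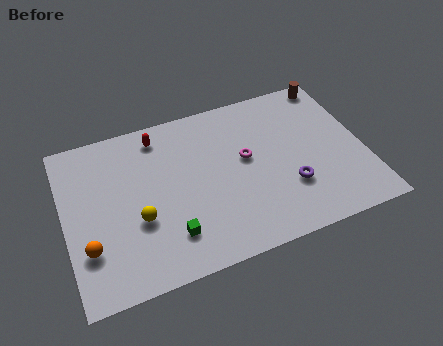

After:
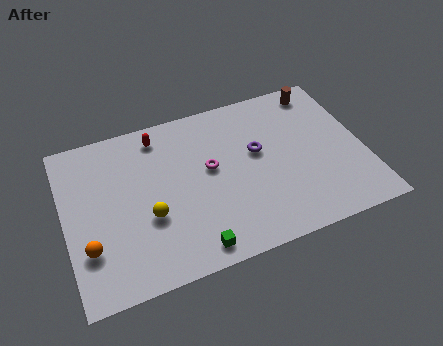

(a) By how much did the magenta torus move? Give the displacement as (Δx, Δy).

(-1.8, 0.0)

From the two frames, the magenta torus sits at roughly (9.0, 5.4) before and (7.2, 5.4) after.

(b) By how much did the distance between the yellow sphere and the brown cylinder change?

-1.2

Before: roughly 11.5 units apart; after: 10.3. That's 1.2 units closer together.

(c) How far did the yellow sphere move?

0.5

The yellow sphere moved from about (3.5, 3.6) to (4.0, 3.6), a distance of √(0.5² + 0.0²) ≈ 0.5.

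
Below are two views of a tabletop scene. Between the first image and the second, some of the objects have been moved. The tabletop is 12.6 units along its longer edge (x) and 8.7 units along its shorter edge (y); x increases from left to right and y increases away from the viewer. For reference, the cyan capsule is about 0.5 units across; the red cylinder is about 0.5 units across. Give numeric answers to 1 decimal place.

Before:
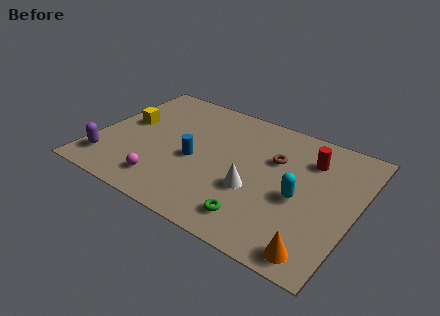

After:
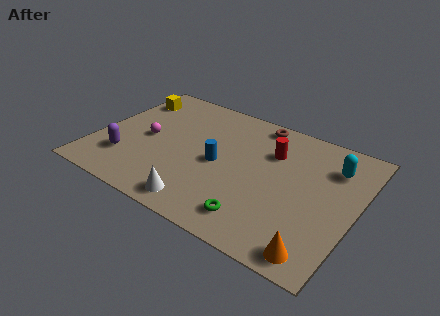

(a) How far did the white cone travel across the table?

3.0

From (7.9, 3.2) to (5.7, 1.1), the white cone covered √(2.2² + 2.1²) ≈ 3.0 units.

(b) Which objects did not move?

the orange cone and the green torus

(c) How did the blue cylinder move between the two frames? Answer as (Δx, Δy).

(1.1, 0.3)

The blue cylinder started near (4.9, 3.8) and ended near (6.0, 4.1).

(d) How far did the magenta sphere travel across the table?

3.0

The magenta sphere moved from about (3.8, 1.6) to (2.4, 4.2), a distance of √(1.4² + 2.6²) ≈ 3.0.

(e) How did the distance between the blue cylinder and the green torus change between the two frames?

-0.6

Before: roughly 4.1 units apart; after: 3.5. That's 0.6 units closer together.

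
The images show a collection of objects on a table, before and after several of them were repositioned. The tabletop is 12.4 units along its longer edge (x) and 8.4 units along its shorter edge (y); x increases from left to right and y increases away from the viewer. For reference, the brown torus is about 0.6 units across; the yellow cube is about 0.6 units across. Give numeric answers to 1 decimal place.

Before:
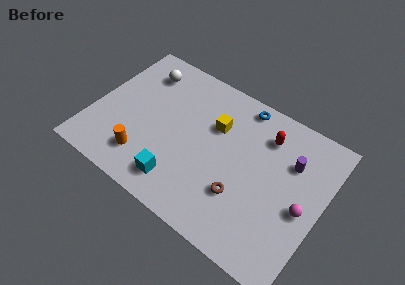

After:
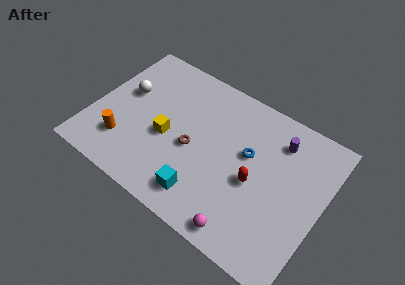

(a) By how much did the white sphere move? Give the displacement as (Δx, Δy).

(-0.6, -1.7)

The white sphere was at about (2.1, 6.7) and moved to about (1.5, 5.0).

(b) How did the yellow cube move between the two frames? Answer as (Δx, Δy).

(-2.3, -2.0)

From the two frames, the yellow cube sits at roughly (6.4, 5.6) before and (4.1, 3.6) after.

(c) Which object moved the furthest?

the magenta sphere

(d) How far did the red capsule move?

2.8

From (9.0, 6.5) to (8.9, 3.7), the red capsule covered √(0.1² + 2.8²) ≈ 2.8 units.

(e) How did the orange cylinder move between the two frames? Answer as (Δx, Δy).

(-1.2, 0.3)

The orange cylinder started near (3.2, 1.8) and ended near (2.0, 2.1).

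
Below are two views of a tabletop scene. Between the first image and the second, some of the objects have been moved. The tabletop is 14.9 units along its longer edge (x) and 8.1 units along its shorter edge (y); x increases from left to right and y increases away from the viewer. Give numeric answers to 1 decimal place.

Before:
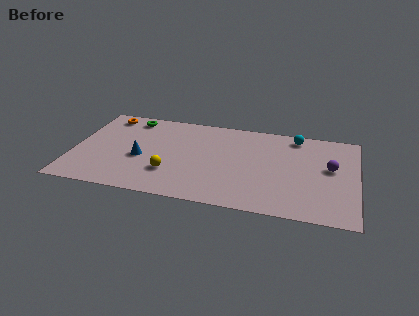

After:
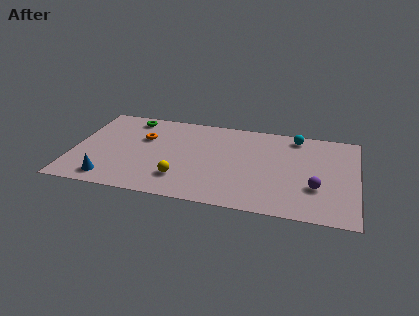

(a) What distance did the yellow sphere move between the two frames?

0.7

The yellow sphere was near (5.2, 2.4) before and (5.8, 2.0) after, so it travelled √(0.6² + 0.4²) ≈ 0.7 units.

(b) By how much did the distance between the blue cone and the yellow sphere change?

+1.9

They were about 1.9 units apart before and 3.8 after — 1.9 units further apart.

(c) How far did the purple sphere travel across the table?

2.0

From (13.5, 4.6) to (12.8, 2.7), the purple sphere covered √(0.7² + 1.9²) ≈ 2.0 units.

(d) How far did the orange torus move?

2.7

From (1.5, 7.0) to (3.6, 5.3), the orange torus covered √(2.1² + 1.7²) ≈ 2.7 units.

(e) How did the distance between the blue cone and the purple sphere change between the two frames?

+0.8

They were about 10.0 units apart before and 10.8 after — 0.8 units further apart.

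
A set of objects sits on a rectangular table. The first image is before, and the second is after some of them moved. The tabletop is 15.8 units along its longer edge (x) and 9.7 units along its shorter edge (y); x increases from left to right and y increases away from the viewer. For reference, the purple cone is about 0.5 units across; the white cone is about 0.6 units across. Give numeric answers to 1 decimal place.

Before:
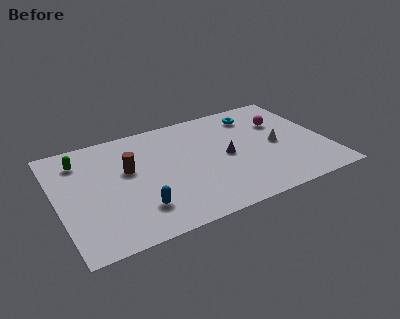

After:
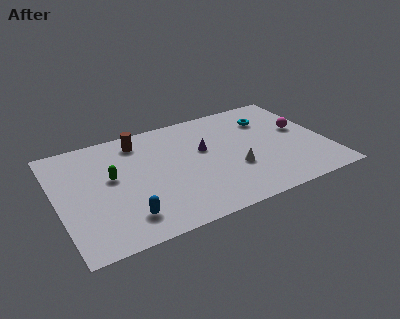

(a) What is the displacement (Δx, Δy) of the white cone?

(-2.7, -1.2)

The white cone started near (12.9, 4.6) and ended near (10.2, 3.4).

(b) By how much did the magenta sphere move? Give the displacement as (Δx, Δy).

(1.0, -1.1)

The magenta sphere was at about (13.5, 6.6) and moved to about (14.5, 5.5).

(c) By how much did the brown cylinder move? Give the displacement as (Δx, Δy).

(0.9, 2.3)

The brown cylinder was at about (4.2, 5.8) and moved to about (5.1, 8.1).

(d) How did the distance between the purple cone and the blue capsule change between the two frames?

+0.4

Before: roughly 6.0 units apart; after: 6.4. That's 0.4 units further apart.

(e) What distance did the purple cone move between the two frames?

1.6

The purple cone was near (9.9, 4.7) before and (8.7, 5.8) after, so it travelled √(1.2² + 1.1²) ≈ 1.6 units.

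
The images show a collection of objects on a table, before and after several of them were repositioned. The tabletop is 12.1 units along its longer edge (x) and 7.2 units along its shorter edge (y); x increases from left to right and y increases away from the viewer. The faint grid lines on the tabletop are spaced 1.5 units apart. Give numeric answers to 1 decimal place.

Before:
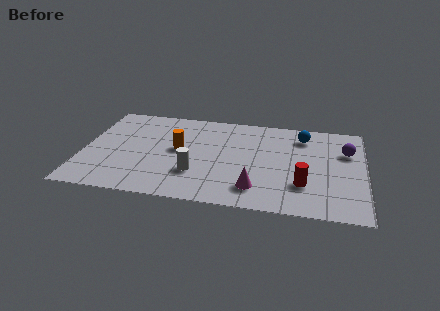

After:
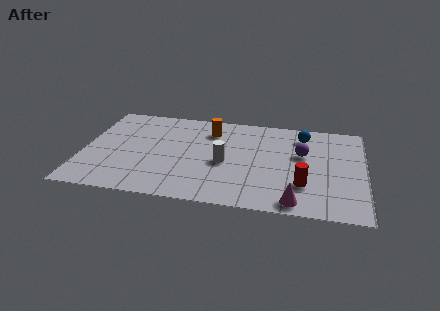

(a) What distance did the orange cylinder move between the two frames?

2.1

The orange cylinder was near (4.1, 3.9) before and (5.4, 5.6) after, so it travelled √(1.3² + 1.7²) ≈ 2.1 units.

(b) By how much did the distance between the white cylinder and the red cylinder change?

-1.0

Before: roughly 4.6 units apart; after: 3.6. That's 1.0 units closer together.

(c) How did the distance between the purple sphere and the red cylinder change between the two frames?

-1.0

The distance was about 3.3 in the first image and 2.3 in the second, so they moved 1.0 units closer together.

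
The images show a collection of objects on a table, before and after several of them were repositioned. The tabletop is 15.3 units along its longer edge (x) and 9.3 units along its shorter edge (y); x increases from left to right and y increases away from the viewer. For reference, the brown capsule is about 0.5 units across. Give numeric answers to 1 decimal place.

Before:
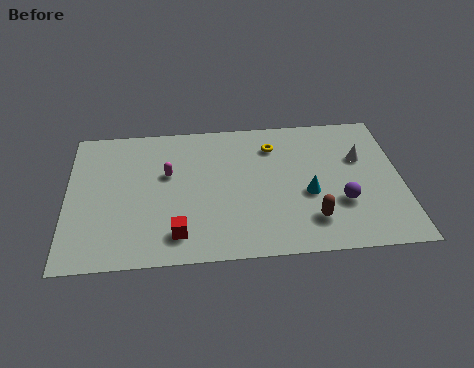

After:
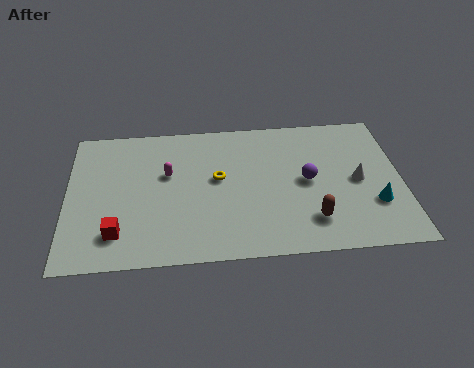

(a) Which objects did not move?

the magenta capsule and the brown capsule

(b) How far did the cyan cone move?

3.1

The cyan cone was near (11.0, 3.8) before and (14.0, 2.9) after, so it travelled √(3.0² + 0.9²) ≈ 3.1 units.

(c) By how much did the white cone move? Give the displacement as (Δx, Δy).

(-0.2, -1.5)

The white cone was at about (13.5, 6.0) and moved to about (13.3, 4.5).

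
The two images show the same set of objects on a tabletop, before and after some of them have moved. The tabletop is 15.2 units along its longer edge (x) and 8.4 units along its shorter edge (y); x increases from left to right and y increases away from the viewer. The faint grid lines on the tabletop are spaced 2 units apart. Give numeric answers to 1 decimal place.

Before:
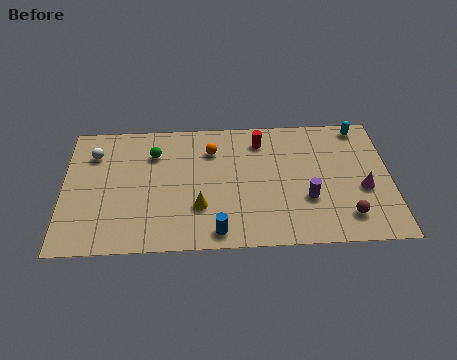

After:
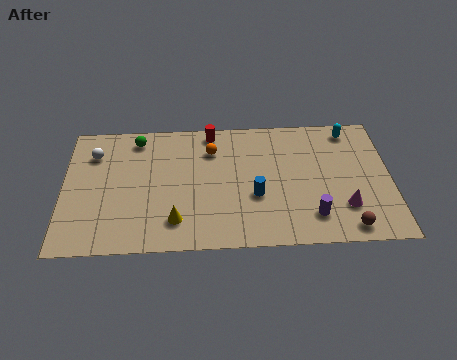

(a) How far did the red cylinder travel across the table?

2.4

The red cylinder was near (9.2, 6.8) before and (6.9, 7.5) after, so it travelled √(2.3² + 0.7²) ≈ 2.4 units.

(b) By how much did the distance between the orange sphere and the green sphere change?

+0.9

They were about 2.7 units apart before and 3.6 after — 0.9 units further apart.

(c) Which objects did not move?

the orange sphere and the white sphere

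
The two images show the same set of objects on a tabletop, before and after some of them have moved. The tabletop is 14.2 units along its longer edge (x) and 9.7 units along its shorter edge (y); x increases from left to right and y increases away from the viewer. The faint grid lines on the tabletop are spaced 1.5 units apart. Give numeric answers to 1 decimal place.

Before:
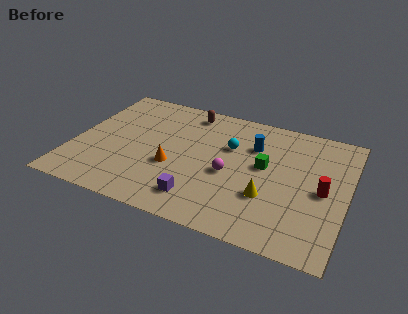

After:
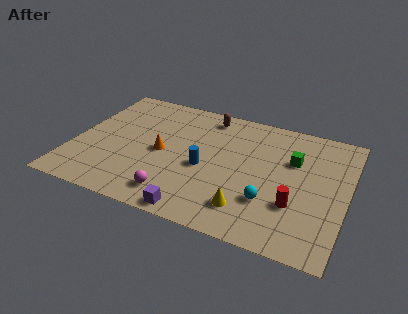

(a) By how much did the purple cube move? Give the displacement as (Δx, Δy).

(0.0, -1.0)

The purple cube started near (6.9, 1.8) and ended near (6.9, 0.8).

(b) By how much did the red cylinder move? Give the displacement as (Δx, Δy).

(-1.3, -1.5)

The red cylinder was at about (13.0, 4.6) and moved to about (11.7, 3.1).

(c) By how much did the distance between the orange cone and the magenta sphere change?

+0.3

They were about 2.9 units apart before and 3.2 after — 0.3 units further apart.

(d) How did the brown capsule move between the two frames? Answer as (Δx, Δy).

(1.0, 0.0)

The brown capsule was at about (5.6, 8.4) and moved to about (6.6, 8.4).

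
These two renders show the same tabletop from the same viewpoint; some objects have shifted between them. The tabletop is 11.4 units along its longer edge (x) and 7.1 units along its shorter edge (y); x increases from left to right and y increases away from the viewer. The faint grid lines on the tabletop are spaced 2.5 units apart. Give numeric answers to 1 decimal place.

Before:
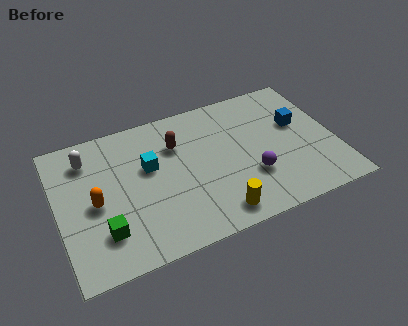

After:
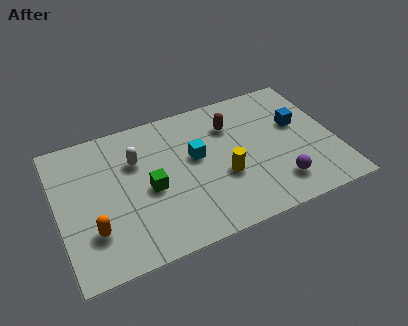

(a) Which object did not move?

the blue cube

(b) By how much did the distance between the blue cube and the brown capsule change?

-2.2

They were about 5.0 units apart before and 2.8 after — 2.2 units closer together.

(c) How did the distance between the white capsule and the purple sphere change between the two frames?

-0.8

The distance was about 7.2 in the first image and 6.4 in the second, so they moved 0.8 units closer together.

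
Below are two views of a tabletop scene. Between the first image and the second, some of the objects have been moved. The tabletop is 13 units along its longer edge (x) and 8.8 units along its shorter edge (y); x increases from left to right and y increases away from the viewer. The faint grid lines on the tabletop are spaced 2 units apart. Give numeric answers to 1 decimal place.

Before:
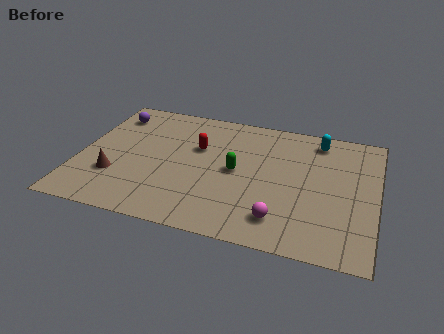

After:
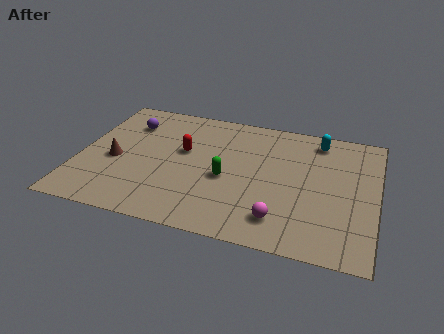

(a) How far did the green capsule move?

0.7

The green capsule moved from about (6.9, 4.4) to (6.5, 3.8), a distance of √(0.4² + 0.6²) ≈ 0.7.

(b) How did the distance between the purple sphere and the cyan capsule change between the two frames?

-0.8

Before: roughly 9.2 units apart; after: 8.4. That's 0.8 units closer together.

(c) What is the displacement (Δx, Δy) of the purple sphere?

(0.8, -0.5)

From the two frames, the purple sphere sits at roughly (1.1, 7.1) before and (1.9, 6.6) after.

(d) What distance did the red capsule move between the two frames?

0.7

The red capsule was near (5.1, 5.6) before and (4.5, 5.2) after, so it travelled √(0.6² + 0.4²) ≈ 0.7 units.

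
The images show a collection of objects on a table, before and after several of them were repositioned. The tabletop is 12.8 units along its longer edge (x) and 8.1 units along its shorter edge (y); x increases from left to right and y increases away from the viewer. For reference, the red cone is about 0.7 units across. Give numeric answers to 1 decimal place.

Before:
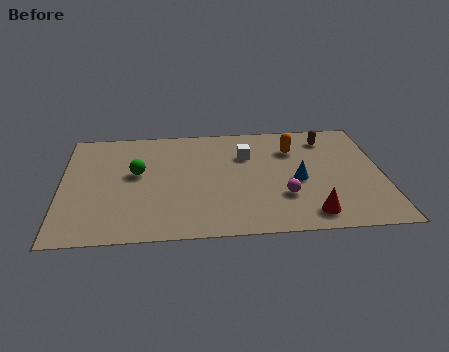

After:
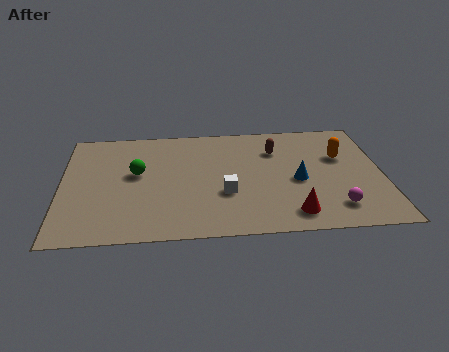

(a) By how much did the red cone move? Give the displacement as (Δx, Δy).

(-0.7, 0.1)

The red cone was at about (9.8, 1.2) and moved to about (9.1, 1.3).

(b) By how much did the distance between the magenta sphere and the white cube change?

+1.1

Before: roughly 3.4 units apart; after: 4.5. That's 1.1 units further apart.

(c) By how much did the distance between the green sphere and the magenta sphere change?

+2.2

They were about 6.2 units apart before and 8.4 after — 2.2 units further apart.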